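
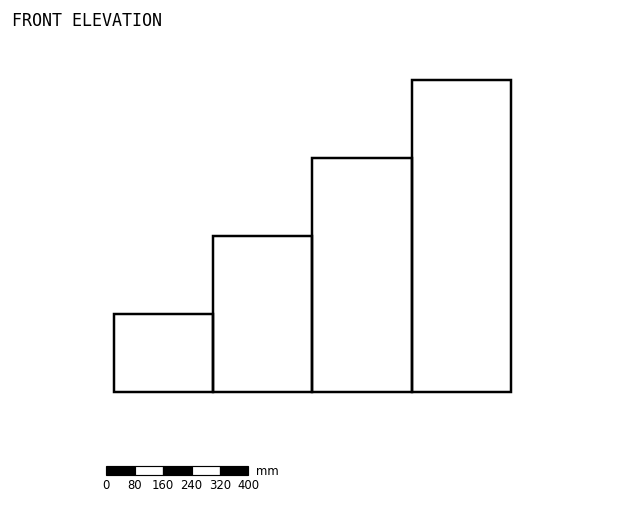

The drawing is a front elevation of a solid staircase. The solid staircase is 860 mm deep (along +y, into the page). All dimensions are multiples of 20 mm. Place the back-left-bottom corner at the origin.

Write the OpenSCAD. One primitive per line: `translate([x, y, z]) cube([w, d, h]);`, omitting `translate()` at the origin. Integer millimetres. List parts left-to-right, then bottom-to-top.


cube([280, 860, 220]);
translate([280, 0, 0]) cube([280, 860, 440]);
translate([560, 0, 0]) cube([280, 860, 660]);
translate([840, 0, 0]) cube([280, 860, 880]);


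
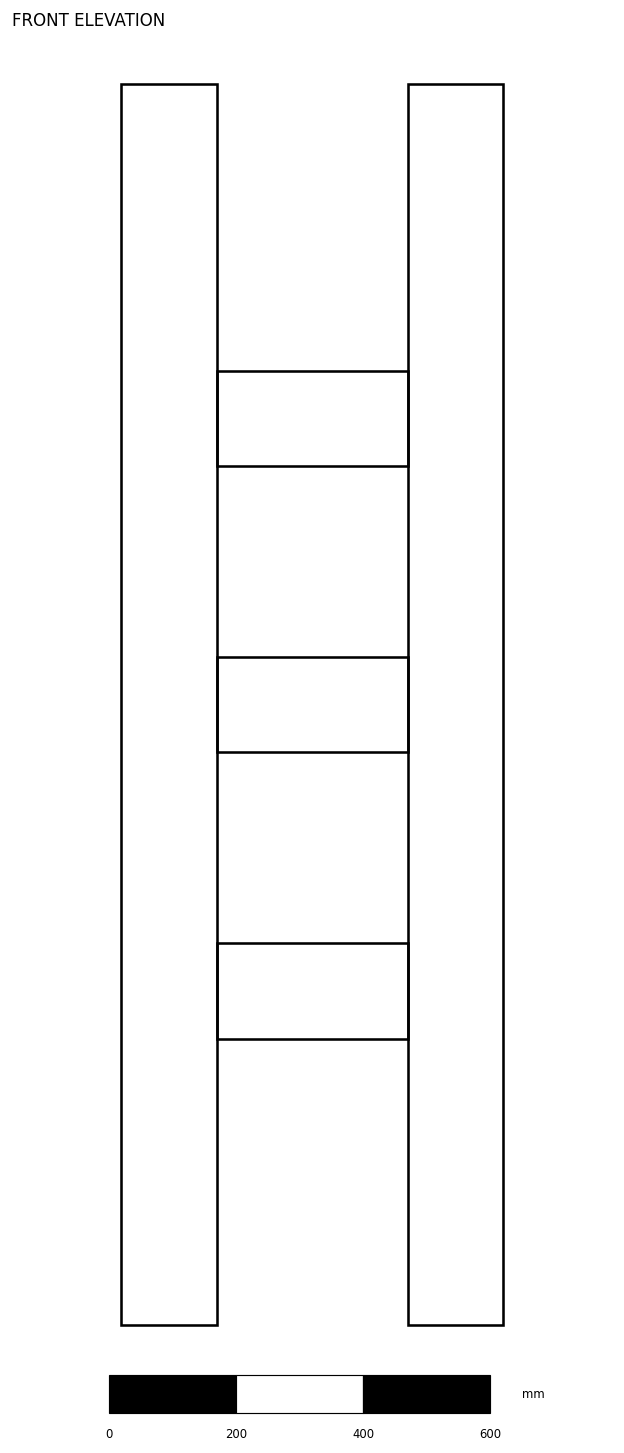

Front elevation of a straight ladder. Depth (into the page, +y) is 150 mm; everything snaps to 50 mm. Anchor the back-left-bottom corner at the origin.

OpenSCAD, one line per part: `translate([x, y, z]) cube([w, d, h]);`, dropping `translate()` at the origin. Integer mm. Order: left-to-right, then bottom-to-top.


cube([150, 150, 1950]);
translate([150, 0, 450]) cube([300, 150, 150]);
translate([150, 0, 900]) cube([300, 150, 150]);
translate([150, 0, 1350]) cube([300, 150, 150]);
translate([450, 0, 0]) cube([150, 150, 1950]);


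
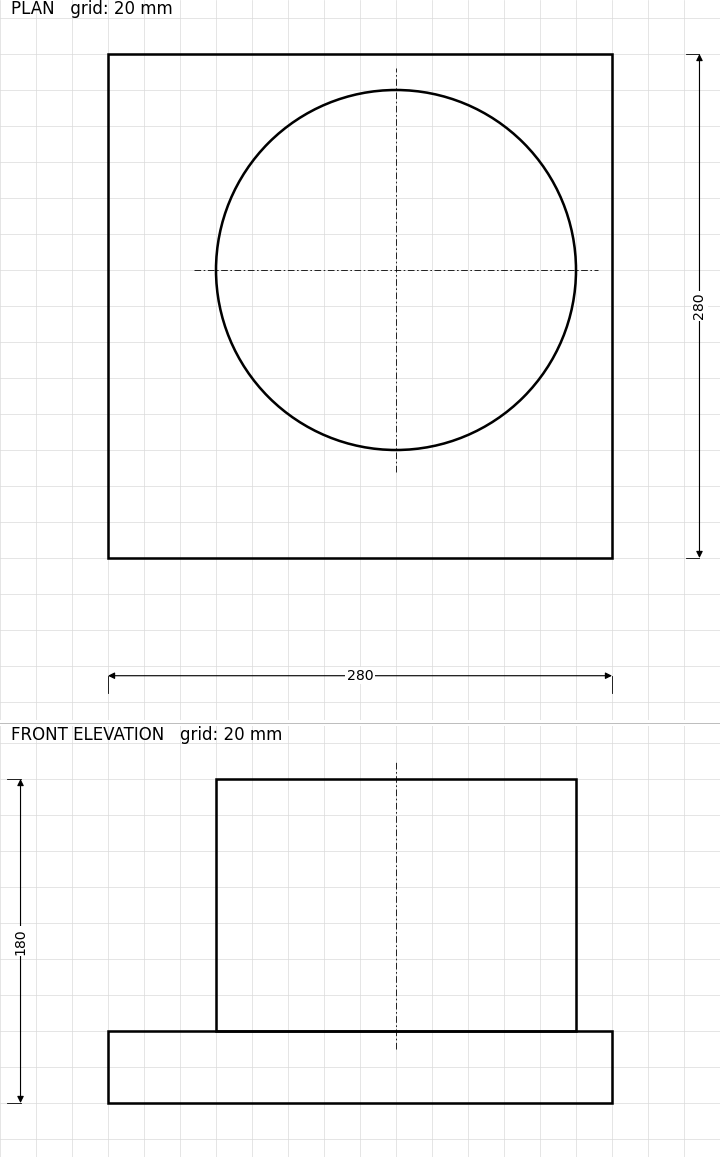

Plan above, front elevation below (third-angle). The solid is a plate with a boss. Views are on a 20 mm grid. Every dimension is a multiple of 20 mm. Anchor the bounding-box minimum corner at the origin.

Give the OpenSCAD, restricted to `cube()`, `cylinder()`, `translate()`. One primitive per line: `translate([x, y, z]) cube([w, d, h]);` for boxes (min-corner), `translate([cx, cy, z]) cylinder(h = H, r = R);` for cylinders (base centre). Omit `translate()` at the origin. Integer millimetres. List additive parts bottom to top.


cube([280, 280, 40]);
translate([160, 160, 40]) cylinder(h = 140, r = 100);


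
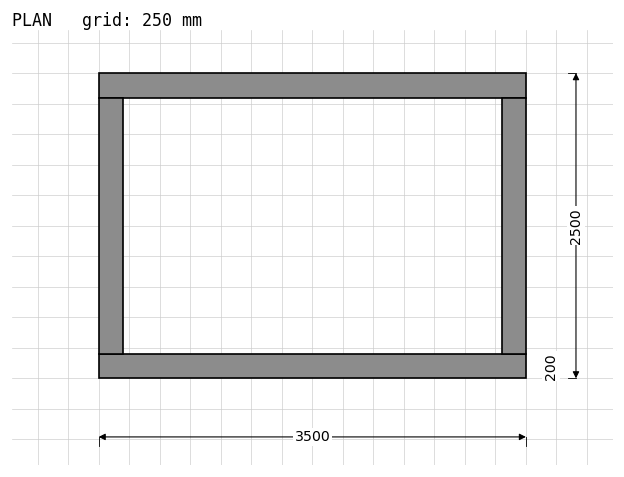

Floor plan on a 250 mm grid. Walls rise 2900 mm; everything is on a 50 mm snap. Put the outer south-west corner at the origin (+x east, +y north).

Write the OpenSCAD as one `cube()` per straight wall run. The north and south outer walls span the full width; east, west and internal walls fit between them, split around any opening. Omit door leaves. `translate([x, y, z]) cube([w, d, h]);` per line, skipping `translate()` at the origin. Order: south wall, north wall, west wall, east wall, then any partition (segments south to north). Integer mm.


cube([3500, 200, 2900]);
translate([0, 2300, 0]) cube([3500, 200, 2900]);
translate([0, 200, 0]) cube([200, 2100, 2900]);
translate([3300, 200, 0]) cube([200, 2100, 2900]);


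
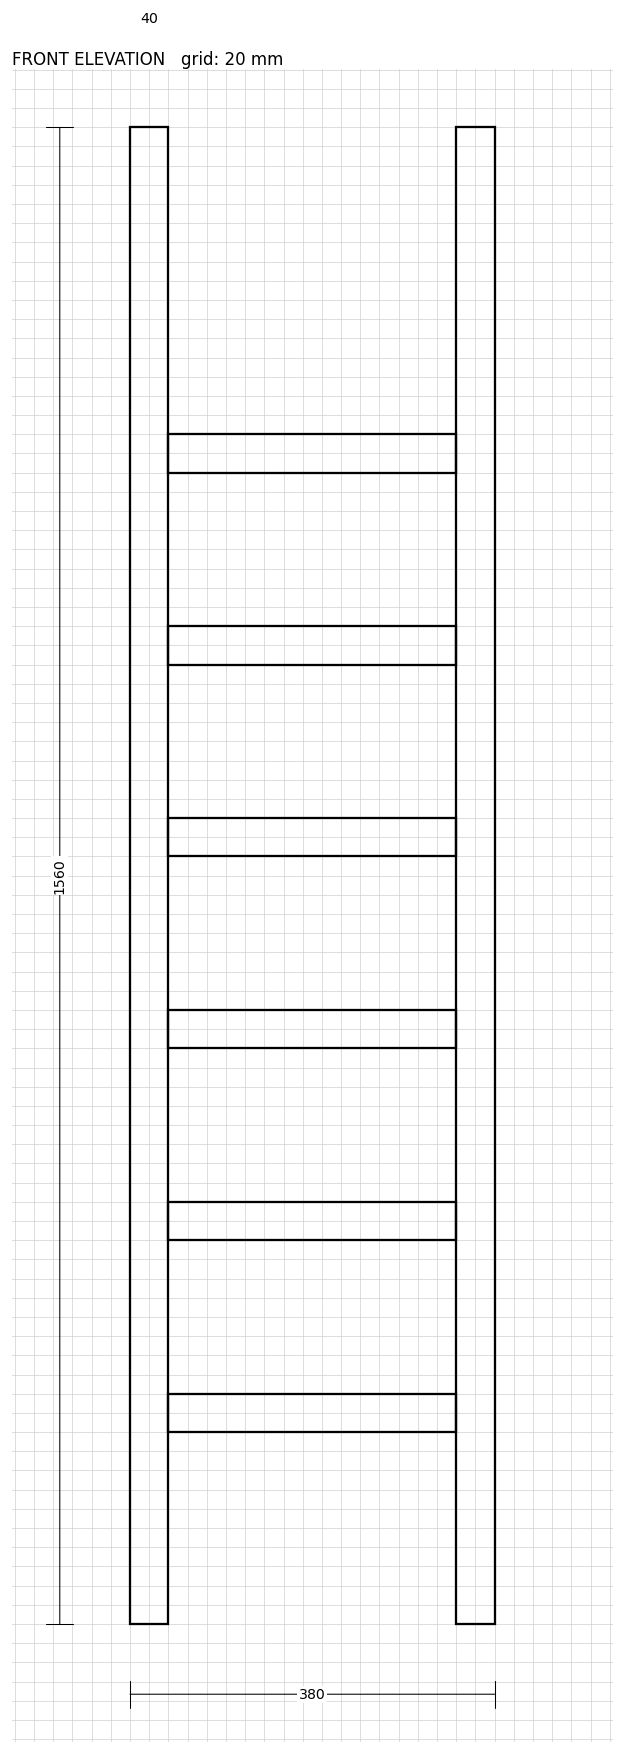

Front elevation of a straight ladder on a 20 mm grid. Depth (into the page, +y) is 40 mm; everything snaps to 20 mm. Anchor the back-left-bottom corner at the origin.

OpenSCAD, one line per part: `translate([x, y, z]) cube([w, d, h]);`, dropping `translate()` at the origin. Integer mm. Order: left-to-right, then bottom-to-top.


cube([40, 40, 1560]);
translate([40, 0, 200]) cube([300, 40, 40]);
translate([40, 0, 400]) cube([300, 40, 40]);
translate([40, 0, 600]) cube([300, 40, 40]);
translate([40, 0, 800]) cube([300, 40, 40]);
translate([40, 0, 1000]) cube([300, 40, 40]);
translate([40, 0, 1200]) cube([300, 40, 40]);
translate([340, 0, 0]) cube([40, 40, 1560]);


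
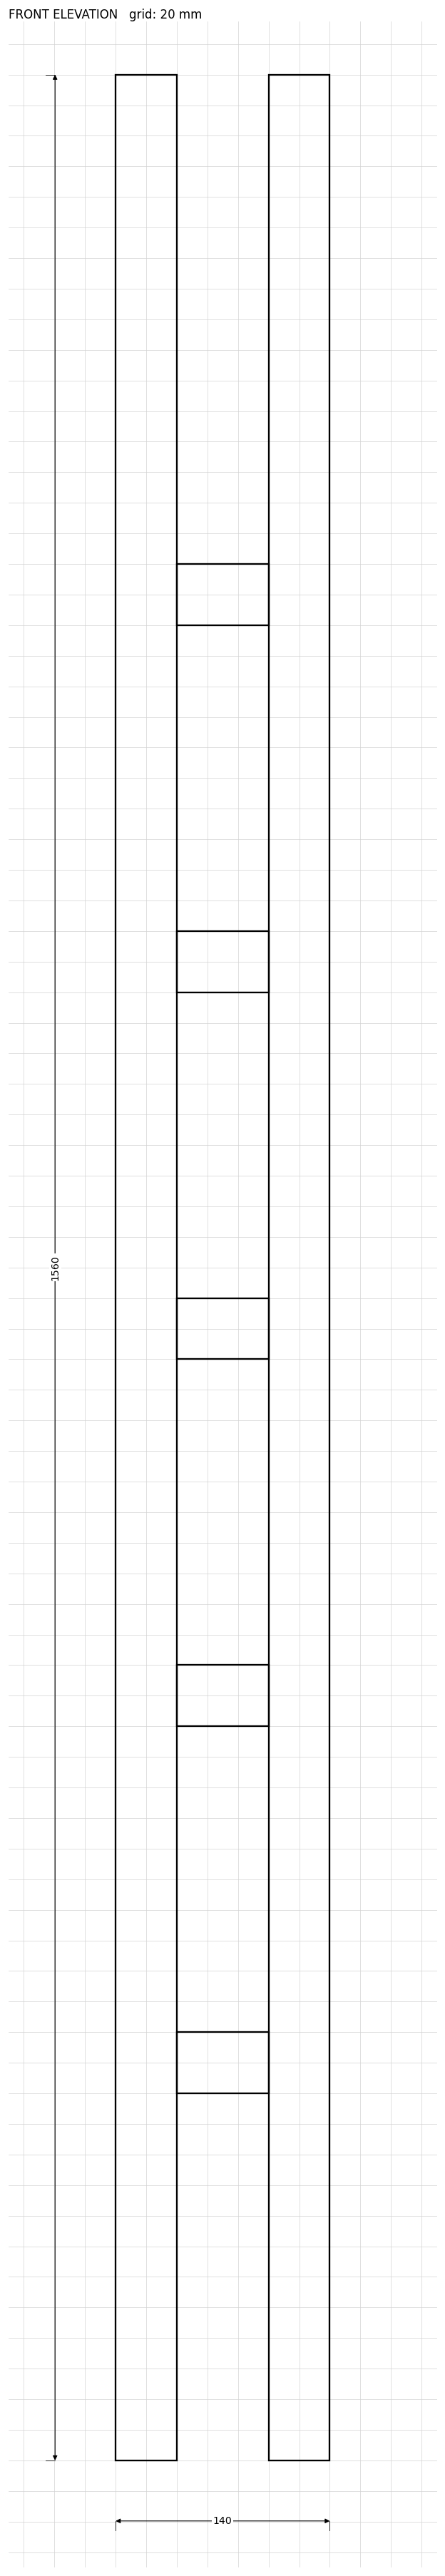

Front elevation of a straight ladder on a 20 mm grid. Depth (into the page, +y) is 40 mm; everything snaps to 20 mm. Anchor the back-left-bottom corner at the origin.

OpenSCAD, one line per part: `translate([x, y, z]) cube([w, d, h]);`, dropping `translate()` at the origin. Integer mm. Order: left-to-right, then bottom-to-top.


cube([40, 40, 1560]);
translate([40, 0, 240]) cube([60, 40, 40]);
translate([40, 0, 480]) cube([60, 40, 40]);
translate([40, 0, 720]) cube([60, 40, 40]);
translate([40, 0, 960]) cube([60, 40, 40]);
translate([40, 0, 1200]) cube([60, 40, 40]);
translate([100, 0, 0]) cube([40, 40, 1560]);


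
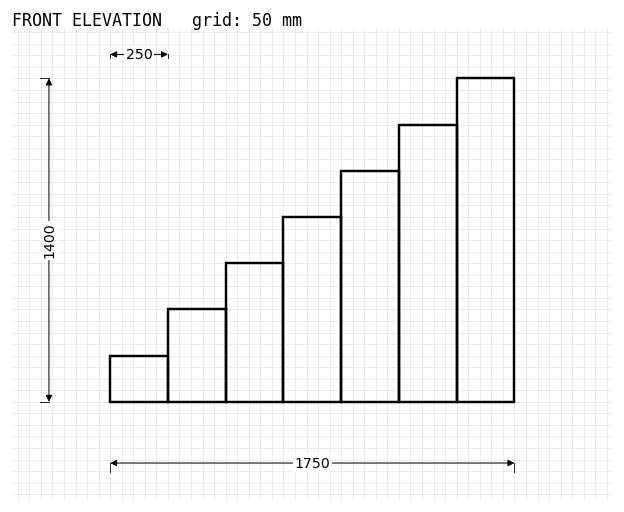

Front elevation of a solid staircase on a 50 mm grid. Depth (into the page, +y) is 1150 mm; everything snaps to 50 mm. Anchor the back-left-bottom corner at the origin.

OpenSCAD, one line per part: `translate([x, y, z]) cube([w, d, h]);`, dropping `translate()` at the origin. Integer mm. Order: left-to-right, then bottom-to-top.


cube([250, 1150, 200]);
translate([250, 0, 0]) cube([250, 1150, 400]);
translate([500, 0, 0]) cube([250, 1150, 600]);
translate([750, 0, 0]) cube([250, 1150, 800]);
translate([1000, 0, 0]) cube([250, 1150, 1000]);
translate([1250, 0, 0]) cube([250, 1150, 1200]);
translate([1500, 0, 0]) cube([250, 1150, 1400]);


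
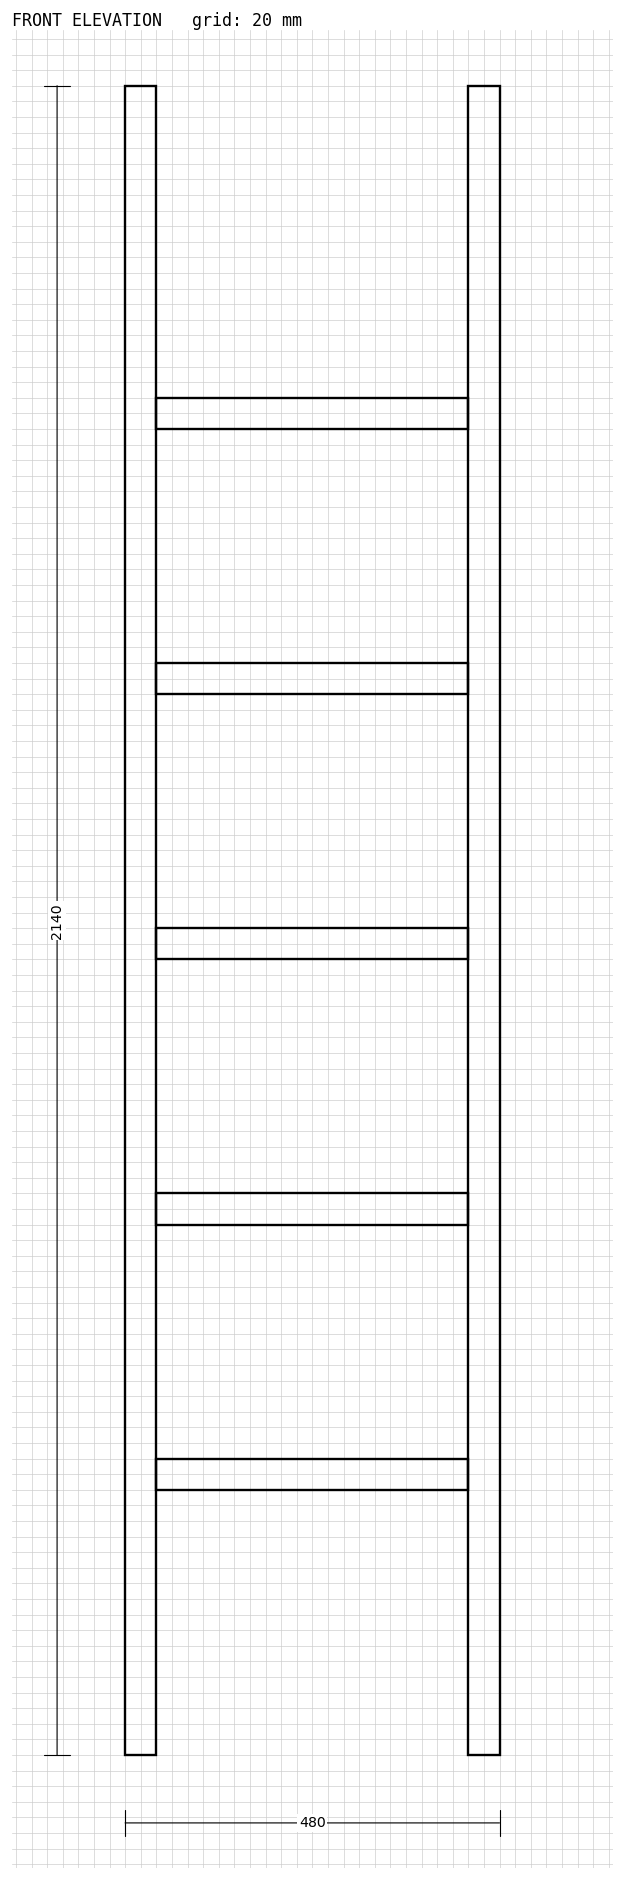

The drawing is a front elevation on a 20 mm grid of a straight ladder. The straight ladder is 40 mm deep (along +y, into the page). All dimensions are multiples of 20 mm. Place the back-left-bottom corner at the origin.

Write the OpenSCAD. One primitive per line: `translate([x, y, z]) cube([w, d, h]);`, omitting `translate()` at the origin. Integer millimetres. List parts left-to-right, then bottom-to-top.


cube([40, 40, 2140]);
translate([40, 0, 340]) cube([400, 40, 40]);
translate([40, 0, 680]) cube([400, 40, 40]);
translate([40, 0, 1020]) cube([400, 40, 40]);
translate([40, 0, 1360]) cube([400, 40, 40]);
translate([40, 0, 1700]) cube([400, 40, 40]);
translate([440, 0, 0]) cube([40, 40, 2140]);


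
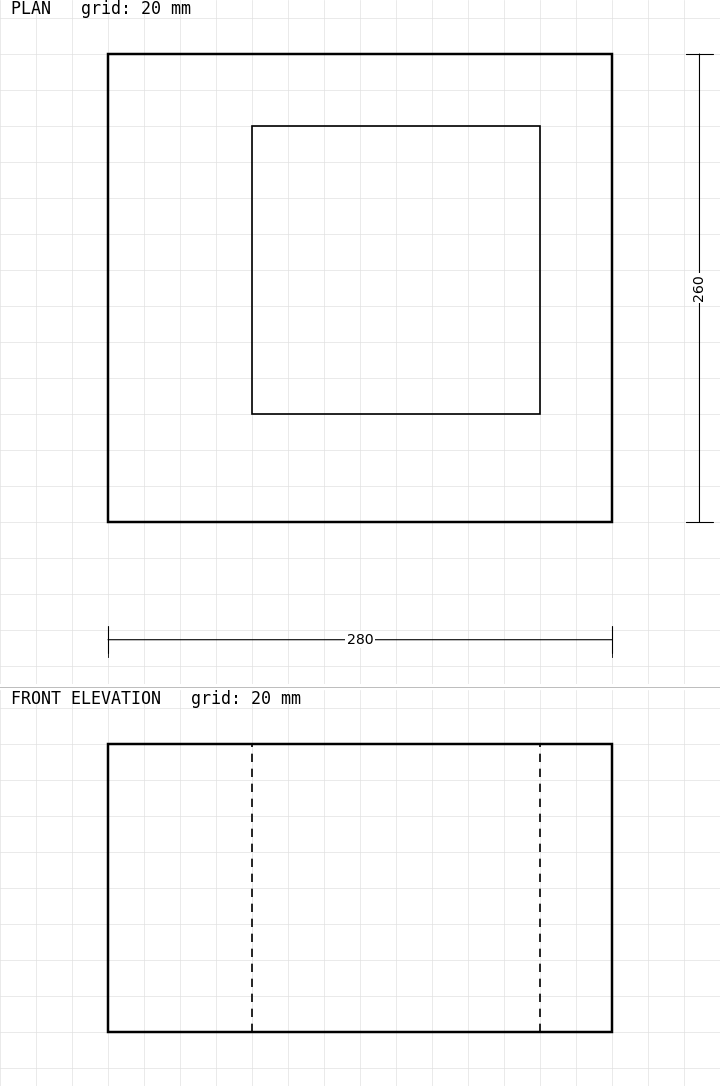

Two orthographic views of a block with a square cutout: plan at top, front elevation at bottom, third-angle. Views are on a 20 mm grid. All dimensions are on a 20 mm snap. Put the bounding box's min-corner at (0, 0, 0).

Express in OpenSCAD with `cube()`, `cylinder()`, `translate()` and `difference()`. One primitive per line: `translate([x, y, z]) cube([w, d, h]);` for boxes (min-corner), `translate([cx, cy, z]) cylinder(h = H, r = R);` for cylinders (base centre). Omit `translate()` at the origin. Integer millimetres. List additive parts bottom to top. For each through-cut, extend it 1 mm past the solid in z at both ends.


difference() {
  cube([280, 260, 160]);
  translate([80, 60, -1]) cube([160, 160, 162]);
}


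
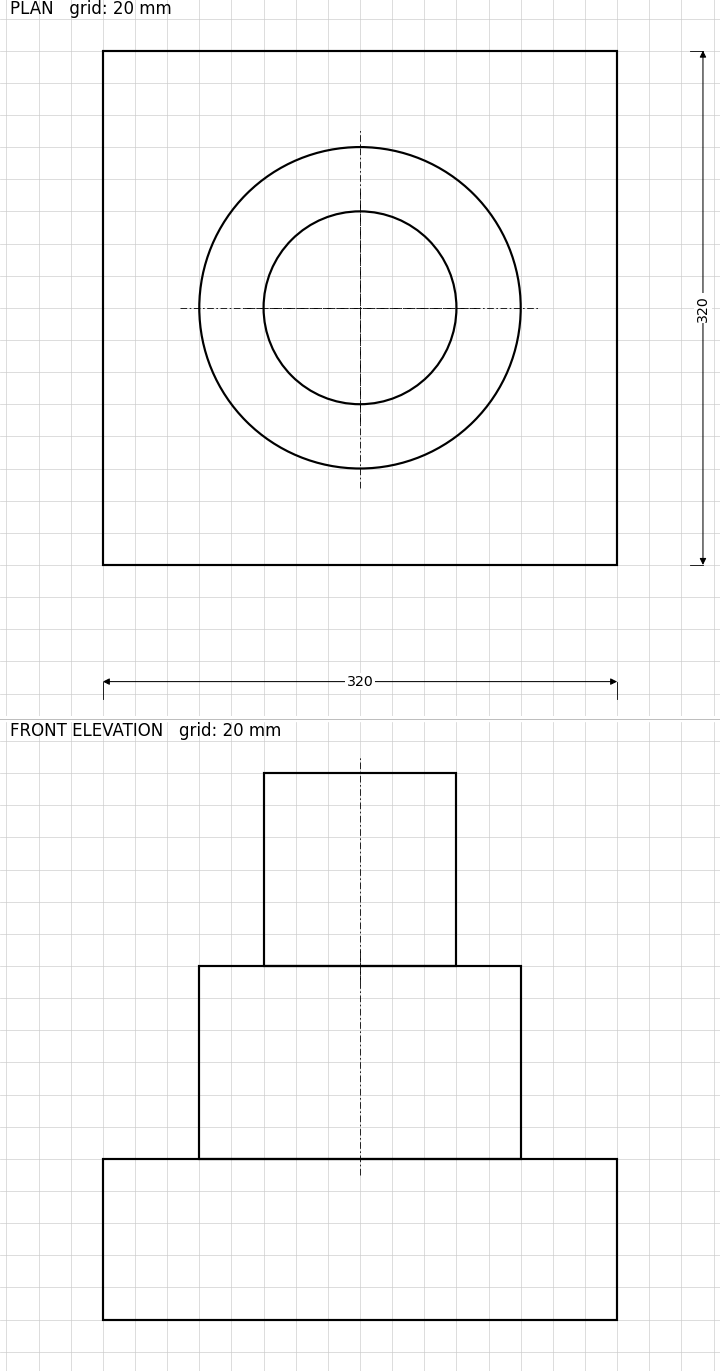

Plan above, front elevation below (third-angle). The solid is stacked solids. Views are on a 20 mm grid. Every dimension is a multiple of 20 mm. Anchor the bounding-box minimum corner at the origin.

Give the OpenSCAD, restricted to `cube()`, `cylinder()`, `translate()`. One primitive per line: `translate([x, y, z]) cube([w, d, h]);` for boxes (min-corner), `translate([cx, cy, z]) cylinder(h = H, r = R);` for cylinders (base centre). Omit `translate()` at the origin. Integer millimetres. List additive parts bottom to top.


cube([320, 320, 100]);
translate([160, 160, 100]) cylinder(h = 120, r = 100);
translate([160, 160, 220]) cylinder(h = 120, r = 60);


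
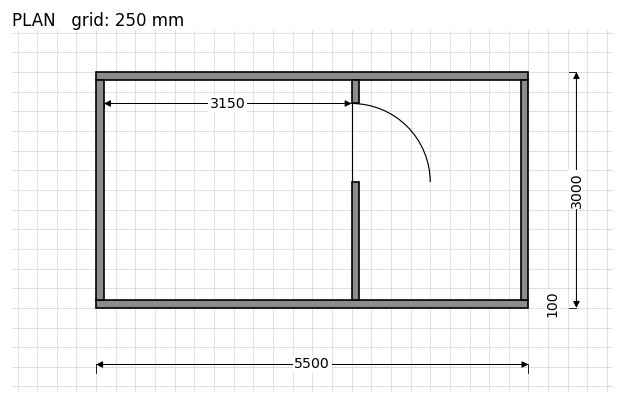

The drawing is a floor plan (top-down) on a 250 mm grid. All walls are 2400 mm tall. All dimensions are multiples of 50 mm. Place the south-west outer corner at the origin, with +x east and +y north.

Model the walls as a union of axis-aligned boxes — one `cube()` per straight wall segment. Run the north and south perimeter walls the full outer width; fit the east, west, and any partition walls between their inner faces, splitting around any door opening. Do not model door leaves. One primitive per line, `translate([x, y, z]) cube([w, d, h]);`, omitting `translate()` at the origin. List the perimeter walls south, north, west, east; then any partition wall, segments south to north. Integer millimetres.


cube([5500, 100, 2400]);
translate([0, 2900, 0]) cube([5500, 100, 2400]);
translate([0, 100, 0]) cube([100, 2800, 2400]);
translate([5400, 100, 0]) cube([100, 2800, 2400]);
translate([3250, 100, 0]) cube([100, 1500, 2400]);
translate([3250, 2600, 0]) cube([100, 300, 2400]);


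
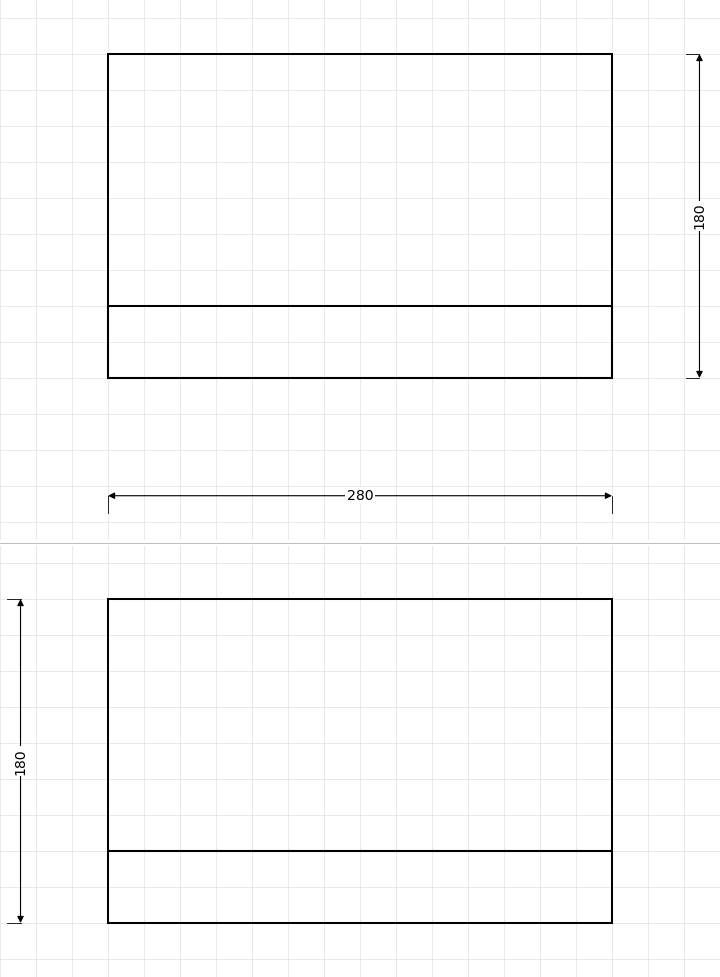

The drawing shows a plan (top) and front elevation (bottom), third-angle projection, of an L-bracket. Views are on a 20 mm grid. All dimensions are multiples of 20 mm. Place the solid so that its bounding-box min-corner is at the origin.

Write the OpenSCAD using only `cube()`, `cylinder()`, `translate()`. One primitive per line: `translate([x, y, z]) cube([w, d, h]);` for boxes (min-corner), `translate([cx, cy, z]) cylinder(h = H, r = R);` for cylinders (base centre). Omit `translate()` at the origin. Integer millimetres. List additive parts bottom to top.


cube([280, 180, 40]);
translate([0, 0, 40]) cube([280, 40, 140]);


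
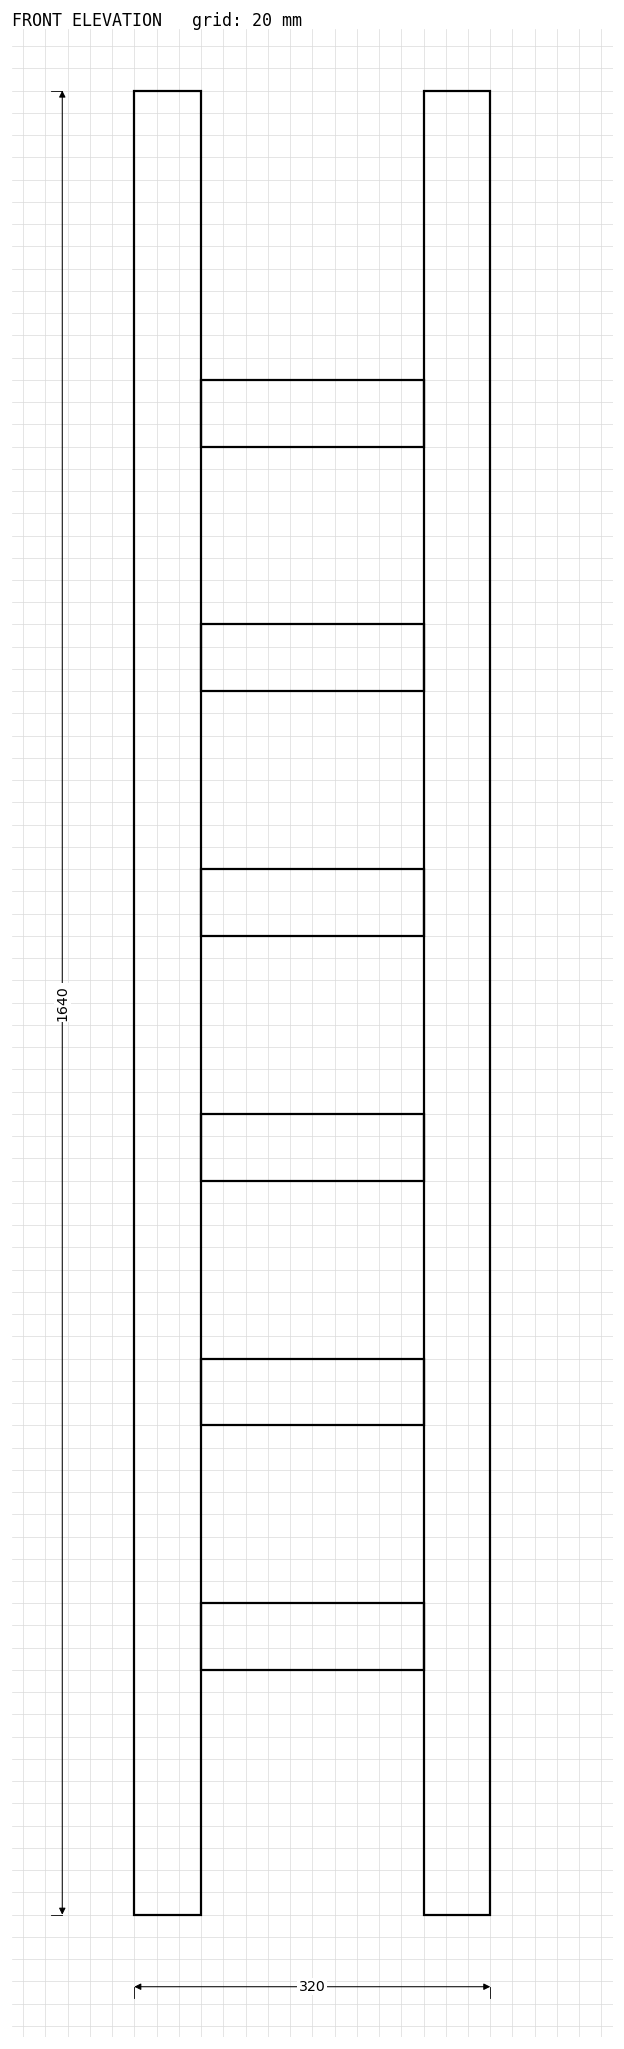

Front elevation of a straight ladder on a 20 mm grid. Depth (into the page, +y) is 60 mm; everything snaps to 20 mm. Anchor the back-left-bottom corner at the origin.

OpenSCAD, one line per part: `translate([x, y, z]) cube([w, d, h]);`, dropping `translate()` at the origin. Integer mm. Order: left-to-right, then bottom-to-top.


cube([60, 60, 1640]);
translate([60, 0, 220]) cube([200, 60, 60]);
translate([60, 0, 440]) cube([200, 60, 60]);
translate([60, 0, 660]) cube([200, 60, 60]);
translate([60, 0, 880]) cube([200, 60, 60]);
translate([60, 0, 1100]) cube([200, 60, 60]);
translate([60, 0, 1320]) cube([200, 60, 60]);
translate([260, 0, 0]) cube([60, 60, 1640]);


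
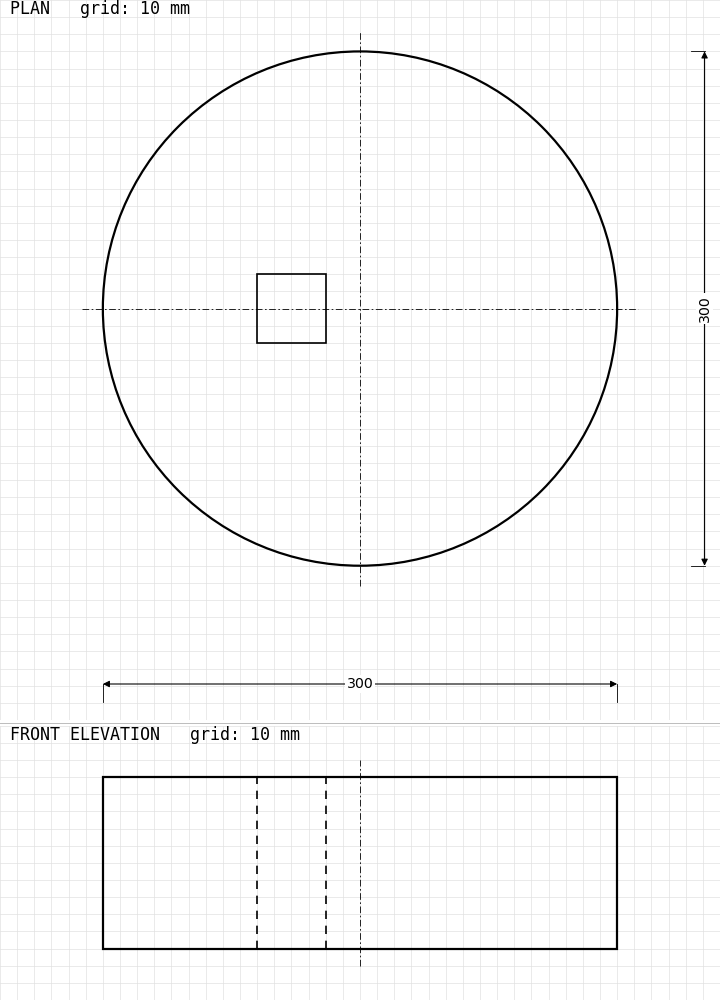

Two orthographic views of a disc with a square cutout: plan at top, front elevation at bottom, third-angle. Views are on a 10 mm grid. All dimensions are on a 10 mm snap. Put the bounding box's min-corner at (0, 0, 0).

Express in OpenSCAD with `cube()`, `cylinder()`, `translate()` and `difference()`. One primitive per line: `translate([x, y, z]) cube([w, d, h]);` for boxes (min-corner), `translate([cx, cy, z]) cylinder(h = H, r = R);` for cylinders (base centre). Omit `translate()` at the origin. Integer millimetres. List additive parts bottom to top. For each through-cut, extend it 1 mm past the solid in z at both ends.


difference() {
  translate([150, 150, 0]) cylinder(h = 100, r = 150);
  translate([90, 130, -1]) cube([40, 40, 102]);
}


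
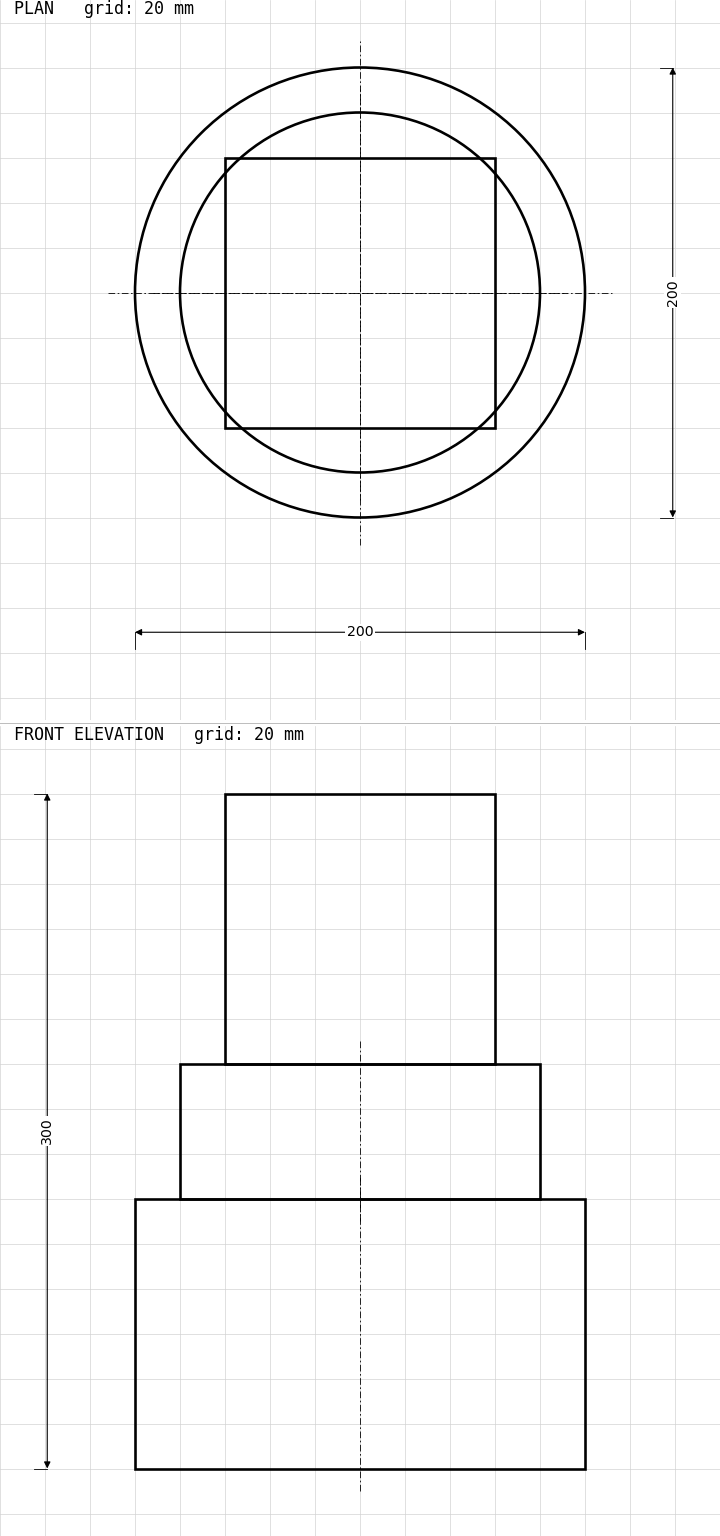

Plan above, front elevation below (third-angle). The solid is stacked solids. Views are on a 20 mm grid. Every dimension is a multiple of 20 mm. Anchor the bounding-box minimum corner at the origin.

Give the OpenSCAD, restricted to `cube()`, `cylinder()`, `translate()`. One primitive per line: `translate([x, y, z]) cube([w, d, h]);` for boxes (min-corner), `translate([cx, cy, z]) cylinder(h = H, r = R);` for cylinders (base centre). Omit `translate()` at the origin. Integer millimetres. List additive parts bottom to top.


translate([100, 100, 0]) cylinder(h = 120, r = 100);
translate([100, 100, 120]) cylinder(h = 60, r = 80);
translate([40, 40, 180]) cube([120, 120, 120]);


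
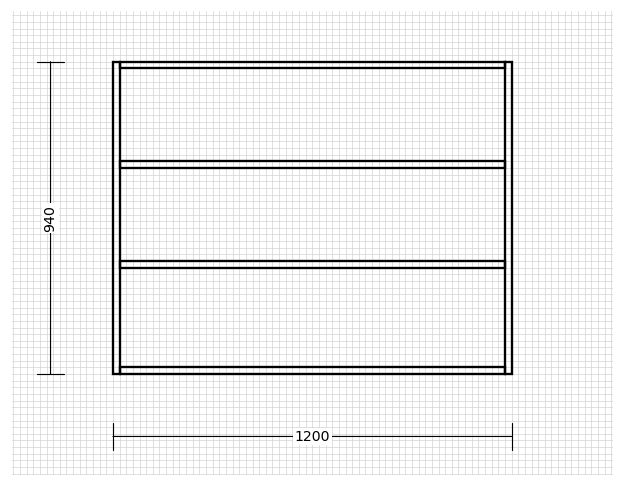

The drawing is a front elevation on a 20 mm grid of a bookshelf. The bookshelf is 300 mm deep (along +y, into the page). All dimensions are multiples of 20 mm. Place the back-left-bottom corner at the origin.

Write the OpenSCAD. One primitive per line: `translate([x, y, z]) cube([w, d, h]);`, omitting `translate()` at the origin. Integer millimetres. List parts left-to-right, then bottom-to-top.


cube([20, 300, 940]);
translate([20, 0, 0]) cube([1160, 300, 20]);
translate([20, 0, 320]) cube([1160, 300, 20]);
translate([20, 0, 620]) cube([1160, 300, 20]);
translate([20, 0, 920]) cube([1160, 300, 20]);
translate([1180, 0, 0]) cube([20, 300, 940]);


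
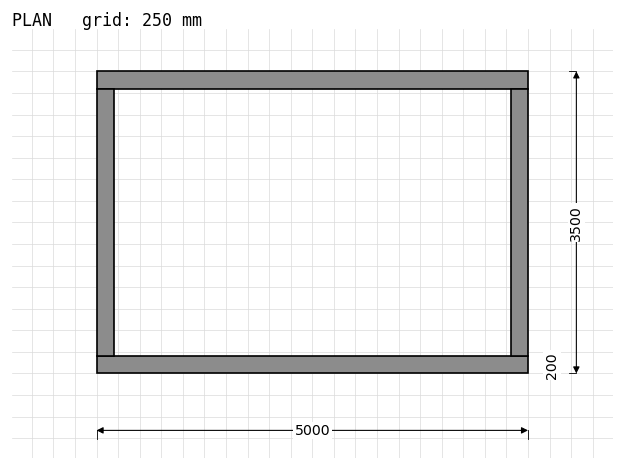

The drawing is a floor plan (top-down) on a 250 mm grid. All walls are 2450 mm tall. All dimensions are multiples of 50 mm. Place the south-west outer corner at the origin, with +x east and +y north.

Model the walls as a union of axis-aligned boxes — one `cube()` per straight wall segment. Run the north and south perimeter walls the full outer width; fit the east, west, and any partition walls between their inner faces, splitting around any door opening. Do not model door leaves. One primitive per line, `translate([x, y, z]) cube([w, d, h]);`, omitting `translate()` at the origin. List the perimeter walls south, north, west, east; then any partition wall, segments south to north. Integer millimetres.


cube([5000, 200, 2450]);
translate([0, 3300, 0]) cube([5000, 200, 2450]);
translate([0, 200, 0]) cube([200, 3100, 2450]);
translate([4800, 200, 0]) cube([200, 3100, 2450]);


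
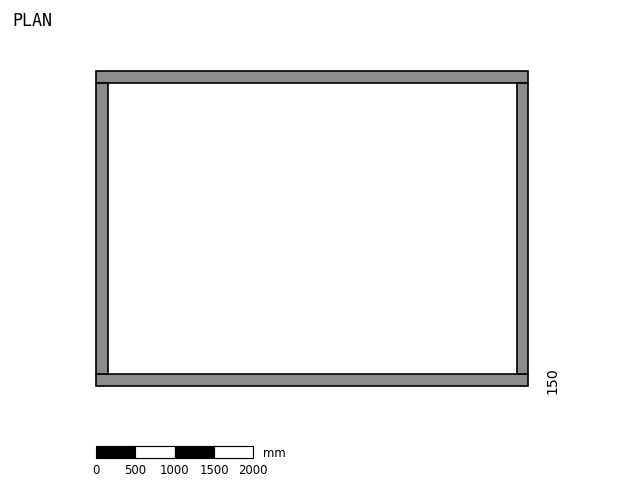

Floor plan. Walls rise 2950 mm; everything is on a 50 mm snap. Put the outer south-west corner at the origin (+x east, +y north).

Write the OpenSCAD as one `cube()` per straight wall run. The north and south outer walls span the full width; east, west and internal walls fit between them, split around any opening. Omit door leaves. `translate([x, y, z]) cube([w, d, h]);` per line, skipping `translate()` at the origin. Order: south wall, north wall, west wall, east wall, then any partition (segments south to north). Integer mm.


cube([5500, 150, 2950]);
translate([0, 3850, 0]) cube([5500, 150, 2950]);
translate([0, 150, 0]) cube([150, 3700, 2950]);
translate([5350, 150, 0]) cube([150, 3700, 2950]);


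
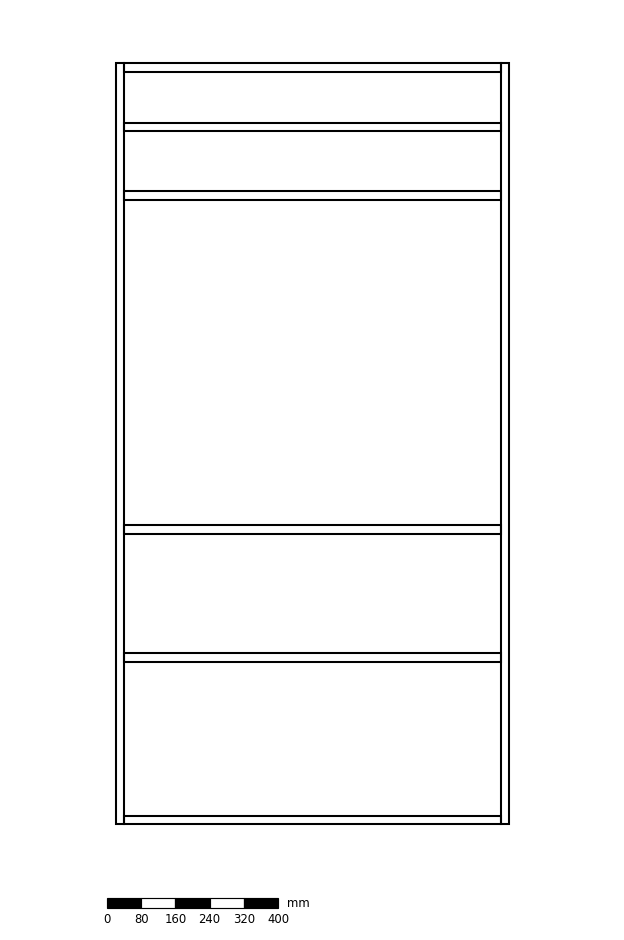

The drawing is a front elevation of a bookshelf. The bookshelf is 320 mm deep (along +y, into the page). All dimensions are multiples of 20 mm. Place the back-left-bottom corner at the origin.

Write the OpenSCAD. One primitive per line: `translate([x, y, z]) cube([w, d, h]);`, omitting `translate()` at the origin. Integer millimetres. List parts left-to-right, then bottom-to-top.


cube([20, 320, 1780]);
translate([20, 0, 0]) cube([880, 320, 20]);
translate([20, 0, 380]) cube([880, 320, 20]);
translate([20, 0, 680]) cube([880, 320, 20]);
translate([20, 0, 1460]) cube([880, 320, 20]);
translate([20, 0, 1620]) cube([880, 320, 20]);
translate([20, 0, 1760]) cube([880, 320, 20]);
translate([900, 0, 0]) cube([20, 320, 1780]);


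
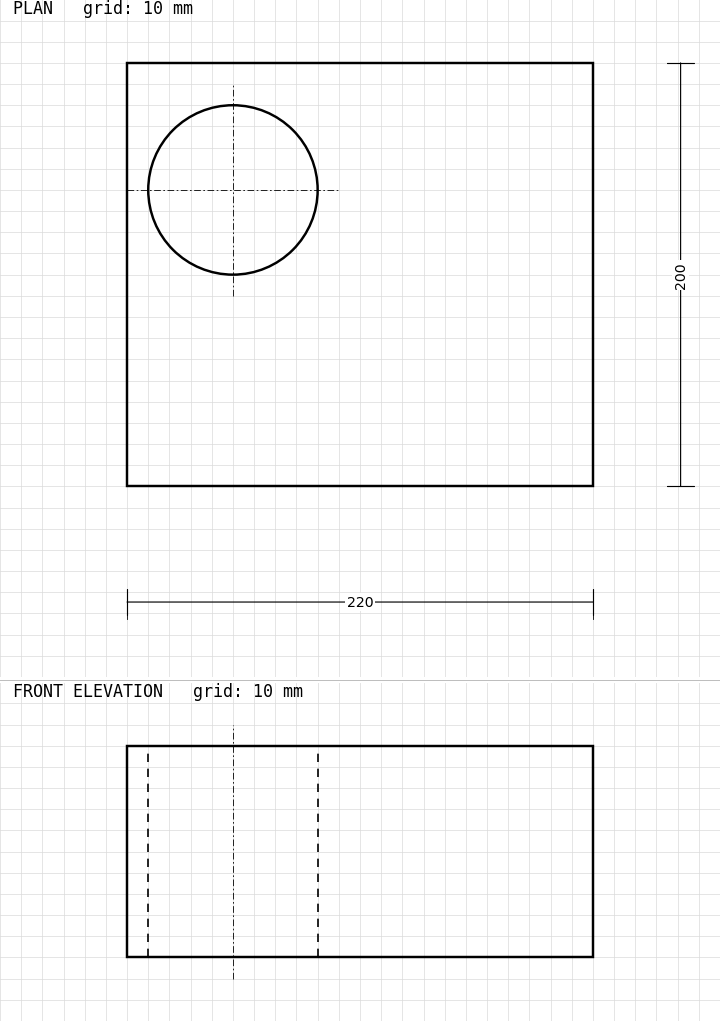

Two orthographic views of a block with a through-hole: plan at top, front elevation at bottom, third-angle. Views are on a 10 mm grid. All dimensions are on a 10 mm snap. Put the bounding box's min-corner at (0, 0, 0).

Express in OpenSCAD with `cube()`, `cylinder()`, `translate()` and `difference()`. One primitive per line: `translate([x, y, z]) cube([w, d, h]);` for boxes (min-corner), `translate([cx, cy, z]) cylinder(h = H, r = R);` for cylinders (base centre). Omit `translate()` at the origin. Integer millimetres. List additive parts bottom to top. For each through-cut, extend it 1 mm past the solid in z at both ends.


difference() {
  cube([220, 200, 100]);
  translate([50, 140, -1]) cylinder(h = 102, r = 40);
}


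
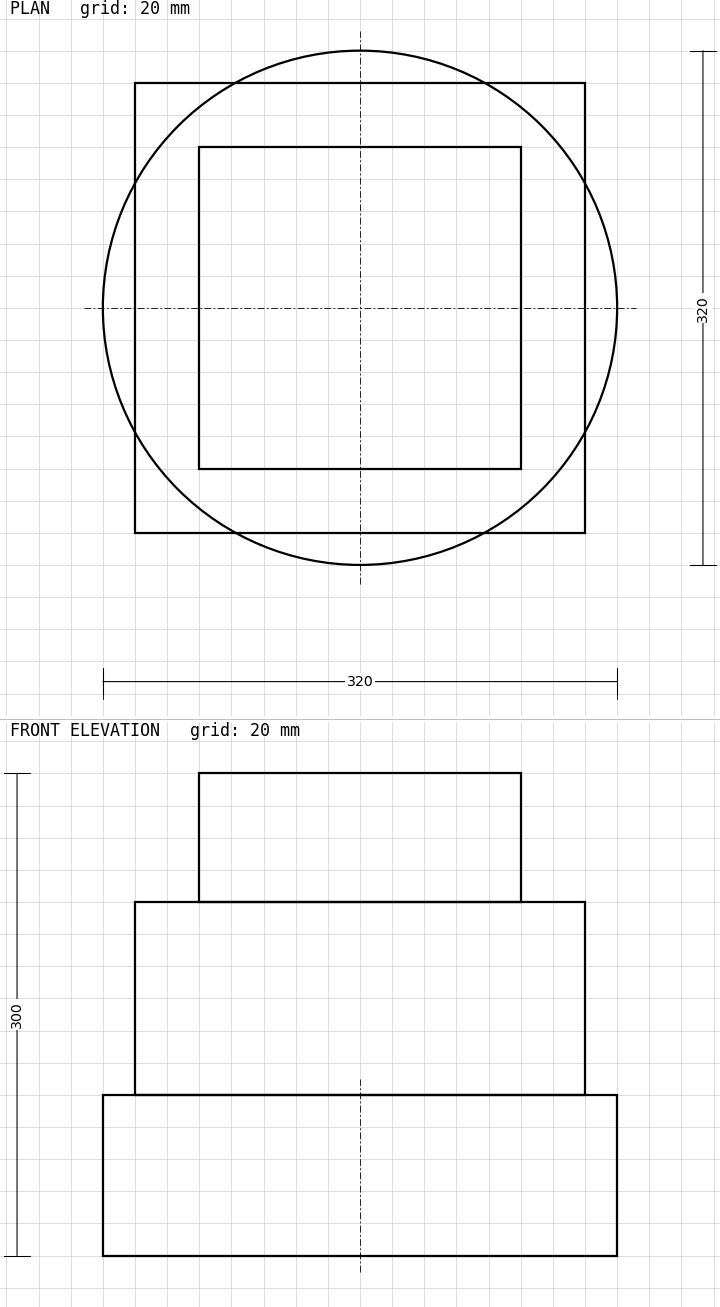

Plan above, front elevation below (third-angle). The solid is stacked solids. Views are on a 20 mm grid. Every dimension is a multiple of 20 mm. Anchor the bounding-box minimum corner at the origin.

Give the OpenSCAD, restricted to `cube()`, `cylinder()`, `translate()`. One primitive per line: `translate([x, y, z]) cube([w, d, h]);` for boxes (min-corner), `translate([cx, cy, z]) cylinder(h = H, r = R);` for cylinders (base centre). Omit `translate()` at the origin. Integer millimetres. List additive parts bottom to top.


translate([160, 160, 0]) cylinder(h = 100, r = 160);
translate([20, 20, 100]) cube([280, 280, 120]);
translate([60, 60, 220]) cube([200, 200, 80]);


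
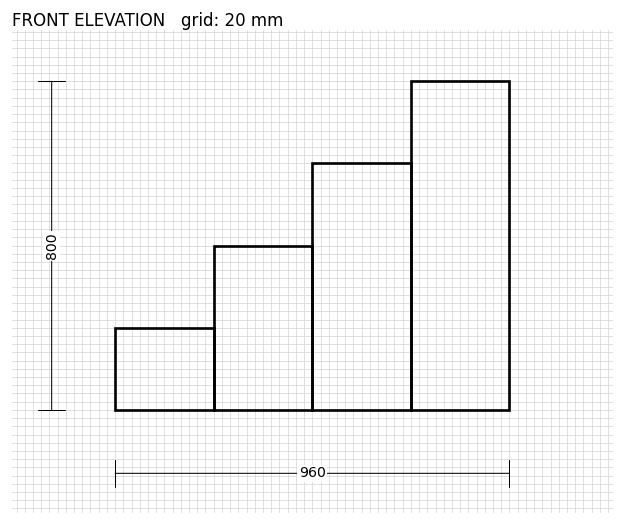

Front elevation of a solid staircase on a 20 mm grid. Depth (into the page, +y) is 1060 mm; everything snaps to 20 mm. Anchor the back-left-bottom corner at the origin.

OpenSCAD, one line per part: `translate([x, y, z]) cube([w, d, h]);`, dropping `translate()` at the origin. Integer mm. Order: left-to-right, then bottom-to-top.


cube([240, 1060, 200]);
translate([240, 0, 0]) cube([240, 1060, 400]);
translate([480, 0, 0]) cube([240, 1060, 600]);
translate([720, 0, 0]) cube([240, 1060, 800]);


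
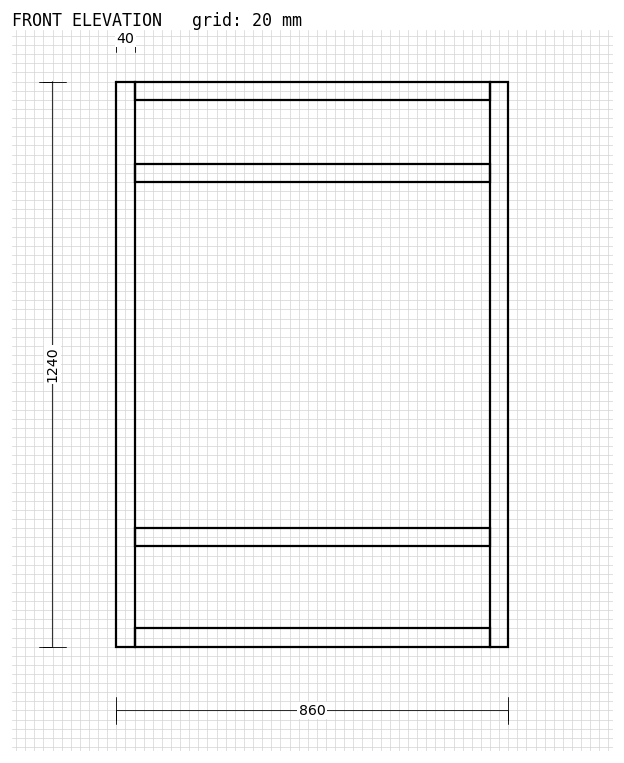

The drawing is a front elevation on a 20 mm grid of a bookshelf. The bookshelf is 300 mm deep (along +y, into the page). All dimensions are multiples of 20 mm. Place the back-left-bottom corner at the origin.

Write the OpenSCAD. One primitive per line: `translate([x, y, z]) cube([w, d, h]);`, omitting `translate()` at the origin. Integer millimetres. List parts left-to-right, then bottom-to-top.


cube([40, 300, 1240]);
translate([40, 0, 0]) cube([780, 300, 40]);
translate([40, 0, 220]) cube([780, 300, 40]);
translate([40, 0, 1020]) cube([780, 300, 40]);
translate([40, 0, 1200]) cube([780, 300, 40]);
translate([820, 0, 0]) cube([40, 300, 1240]);


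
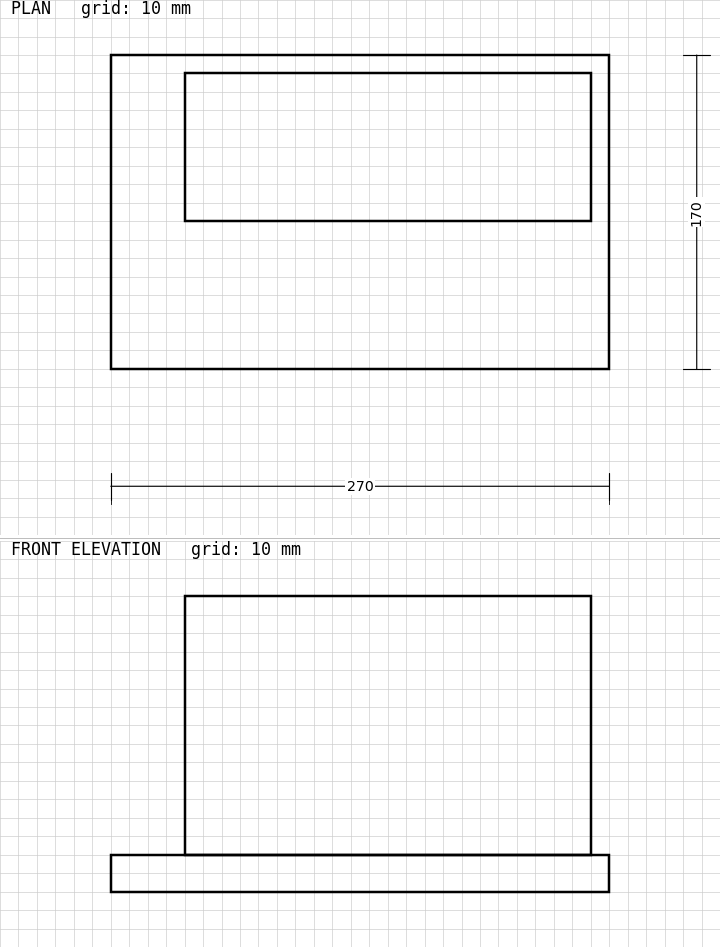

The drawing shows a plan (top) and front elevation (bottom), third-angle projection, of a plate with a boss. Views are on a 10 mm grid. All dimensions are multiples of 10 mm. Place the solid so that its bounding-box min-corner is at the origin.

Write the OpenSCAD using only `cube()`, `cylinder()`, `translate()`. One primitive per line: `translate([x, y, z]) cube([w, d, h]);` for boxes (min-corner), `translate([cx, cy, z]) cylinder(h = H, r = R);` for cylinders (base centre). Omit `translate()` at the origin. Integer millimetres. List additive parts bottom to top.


cube([270, 170, 20]);
translate([40, 80, 20]) cube([220, 80, 140]);


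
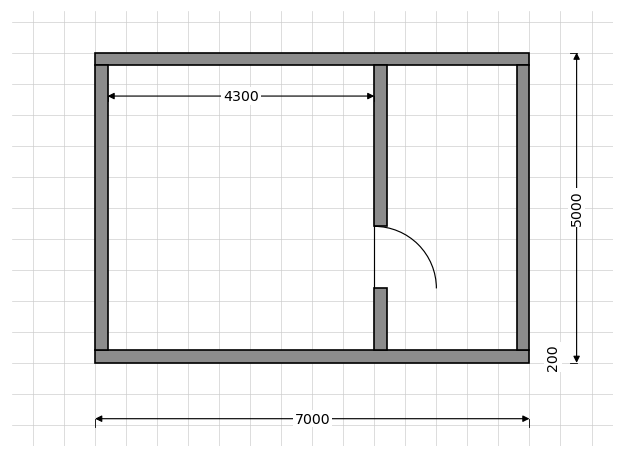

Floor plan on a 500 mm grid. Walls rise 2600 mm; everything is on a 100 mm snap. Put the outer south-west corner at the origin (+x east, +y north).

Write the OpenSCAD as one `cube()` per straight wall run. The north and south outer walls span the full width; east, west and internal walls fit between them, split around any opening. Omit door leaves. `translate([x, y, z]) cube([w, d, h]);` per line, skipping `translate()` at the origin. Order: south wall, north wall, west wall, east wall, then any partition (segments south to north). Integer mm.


cube([7000, 200, 2600]);
translate([0, 4800, 0]) cube([7000, 200, 2600]);
translate([0, 200, 0]) cube([200, 4600, 2600]);
translate([6800, 200, 0]) cube([200, 4600, 2600]);
translate([4500, 200, 0]) cube([200, 1000, 2600]);
translate([4500, 2200, 0]) cube([200, 2600, 2600]);


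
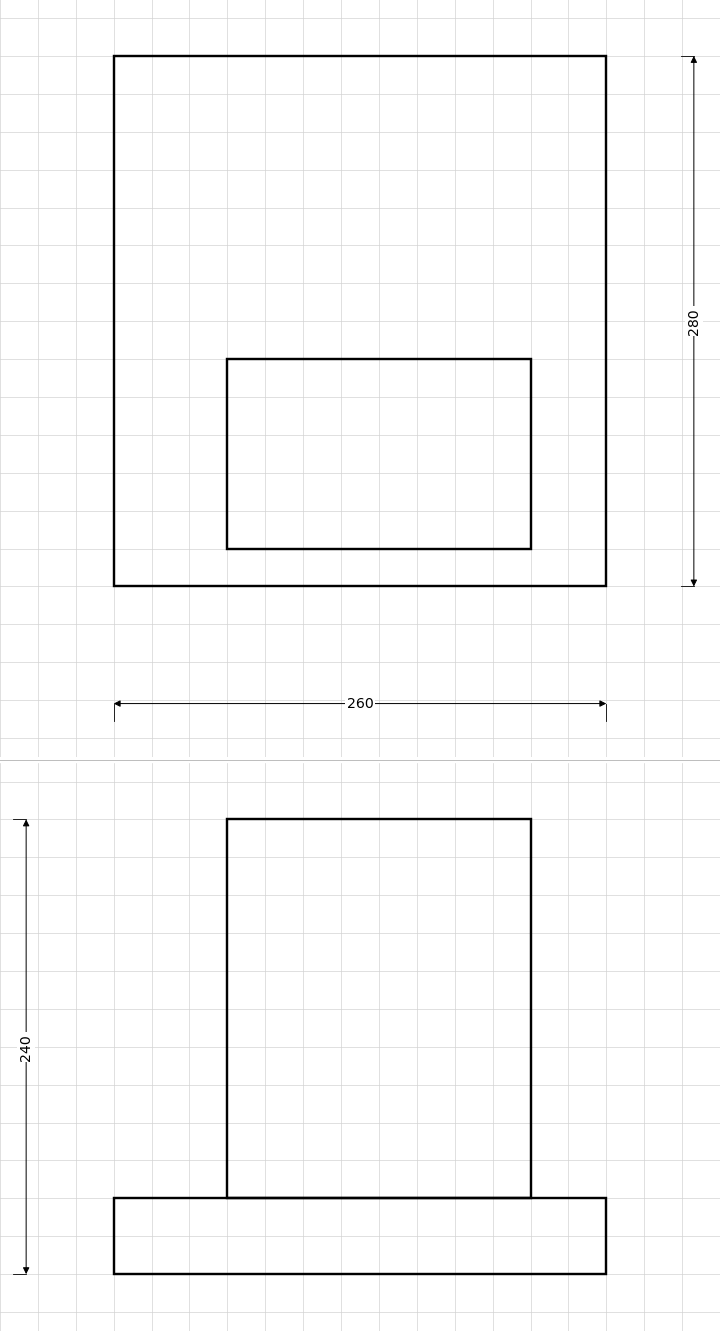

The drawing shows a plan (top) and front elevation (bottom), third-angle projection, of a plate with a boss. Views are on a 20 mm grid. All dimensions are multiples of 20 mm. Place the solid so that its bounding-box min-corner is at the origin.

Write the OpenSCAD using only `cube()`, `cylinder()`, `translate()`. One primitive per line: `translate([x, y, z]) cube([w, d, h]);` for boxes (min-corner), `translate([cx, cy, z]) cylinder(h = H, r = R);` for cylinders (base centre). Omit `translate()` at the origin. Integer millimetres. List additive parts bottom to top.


cube([260, 280, 40]);
translate([60, 20, 40]) cube([160, 100, 200]);


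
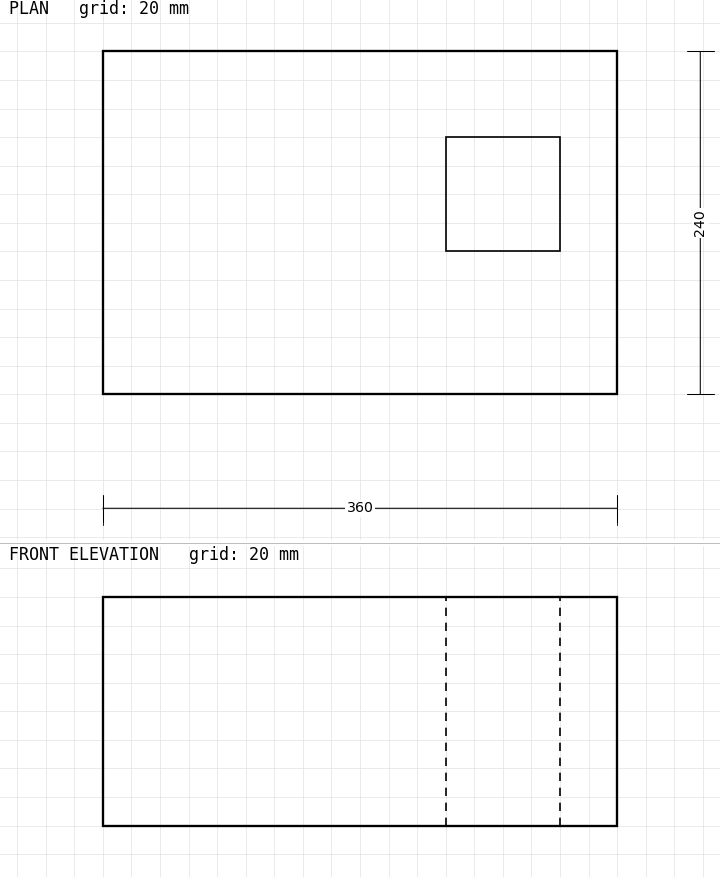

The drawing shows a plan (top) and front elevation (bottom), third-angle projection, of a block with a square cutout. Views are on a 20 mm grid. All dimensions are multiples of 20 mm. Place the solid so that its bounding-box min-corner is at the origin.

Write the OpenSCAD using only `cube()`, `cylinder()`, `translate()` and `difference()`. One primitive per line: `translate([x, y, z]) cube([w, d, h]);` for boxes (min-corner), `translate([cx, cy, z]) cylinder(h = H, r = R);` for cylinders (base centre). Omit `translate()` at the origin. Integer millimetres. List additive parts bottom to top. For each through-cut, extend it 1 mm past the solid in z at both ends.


difference() {
  cube([360, 240, 160]);
  translate([240, 100, -1]) cube([80, 80, 162]);
}


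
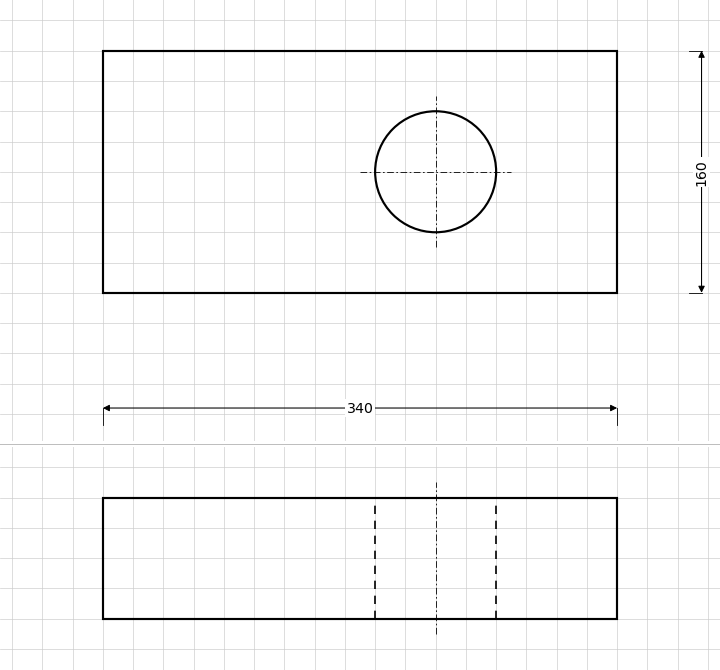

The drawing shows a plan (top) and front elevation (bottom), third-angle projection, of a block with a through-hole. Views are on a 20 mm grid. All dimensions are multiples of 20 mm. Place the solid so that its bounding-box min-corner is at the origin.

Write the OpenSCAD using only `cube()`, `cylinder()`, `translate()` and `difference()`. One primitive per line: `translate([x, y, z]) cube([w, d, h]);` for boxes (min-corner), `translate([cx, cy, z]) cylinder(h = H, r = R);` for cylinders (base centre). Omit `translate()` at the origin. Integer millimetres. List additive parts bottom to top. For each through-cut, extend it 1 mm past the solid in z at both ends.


difference() {
  cube([340, 160, 80]);
  translate([220, 80, -1]) cylinder(h = 82, r = 40);
}


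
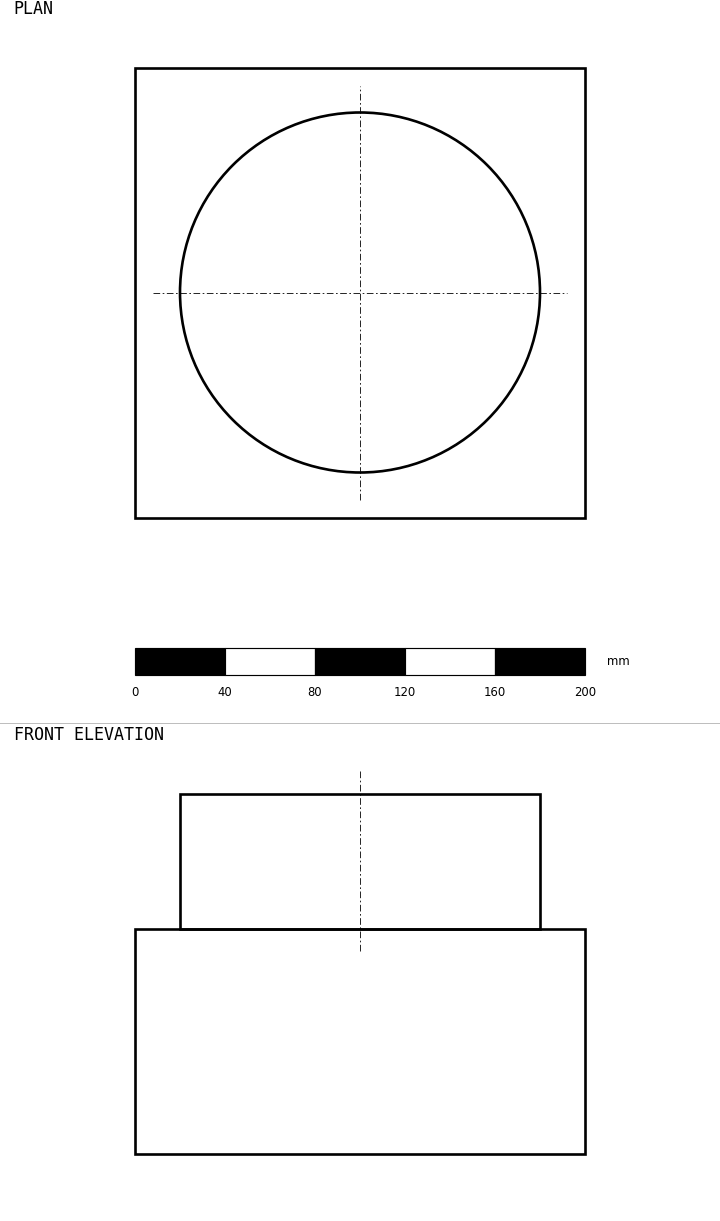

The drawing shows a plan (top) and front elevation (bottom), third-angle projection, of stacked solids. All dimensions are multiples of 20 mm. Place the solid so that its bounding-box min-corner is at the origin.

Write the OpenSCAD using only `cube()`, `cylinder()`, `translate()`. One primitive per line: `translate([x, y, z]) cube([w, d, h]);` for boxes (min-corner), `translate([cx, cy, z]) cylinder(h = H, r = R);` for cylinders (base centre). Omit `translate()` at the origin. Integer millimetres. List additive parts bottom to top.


cube([200, 200, 100]);
translate([100, 100, 100]) cylinder(h = 60, r = 80);


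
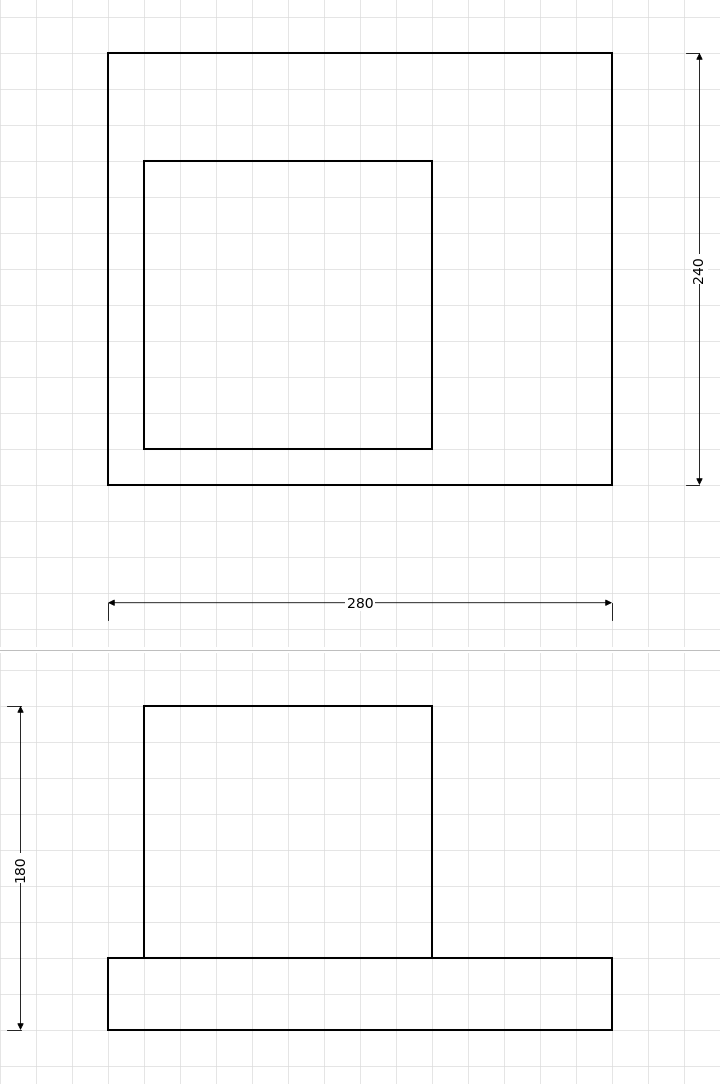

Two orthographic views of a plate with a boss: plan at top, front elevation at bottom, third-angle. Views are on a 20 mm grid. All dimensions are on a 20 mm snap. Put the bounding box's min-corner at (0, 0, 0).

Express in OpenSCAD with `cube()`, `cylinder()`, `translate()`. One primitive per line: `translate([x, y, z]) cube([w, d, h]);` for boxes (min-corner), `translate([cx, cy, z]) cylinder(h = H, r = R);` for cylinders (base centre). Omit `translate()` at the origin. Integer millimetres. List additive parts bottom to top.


cube([280, 240, 40]);
translate([20, 20, 40]) cube([160, 160, 140]);


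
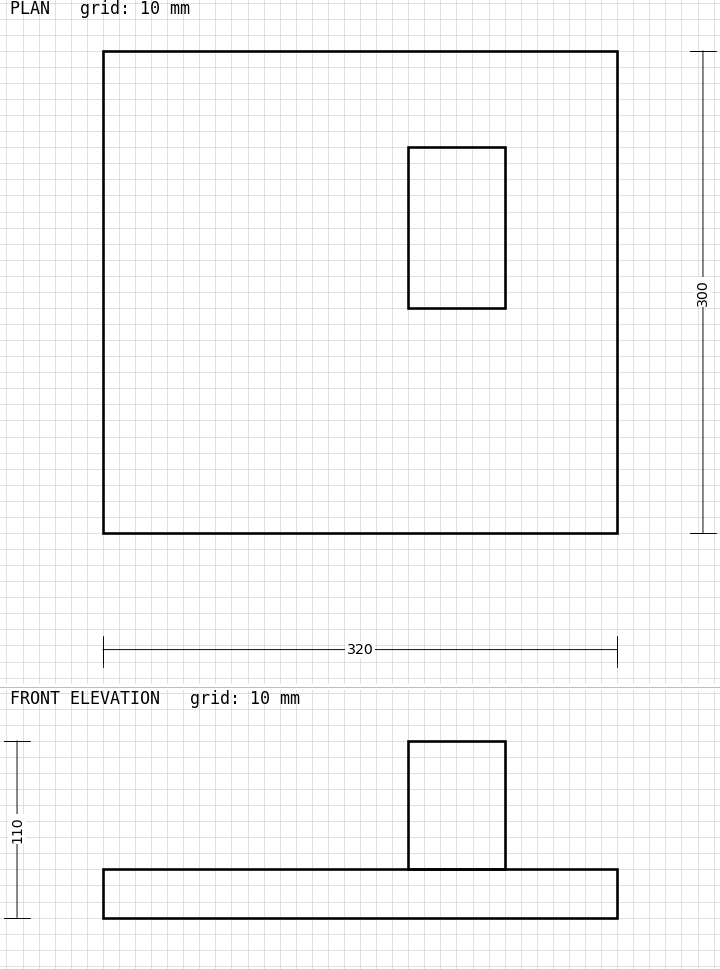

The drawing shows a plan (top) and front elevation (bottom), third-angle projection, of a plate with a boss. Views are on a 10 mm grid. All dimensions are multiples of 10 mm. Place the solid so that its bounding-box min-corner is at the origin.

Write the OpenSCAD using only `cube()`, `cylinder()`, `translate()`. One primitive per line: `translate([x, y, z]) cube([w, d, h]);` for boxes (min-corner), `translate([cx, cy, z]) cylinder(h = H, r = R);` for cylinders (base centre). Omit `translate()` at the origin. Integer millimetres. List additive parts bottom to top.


cube([320, 300, 30]);
translate([190, 140, 30]) cube([60, 100, 80]);


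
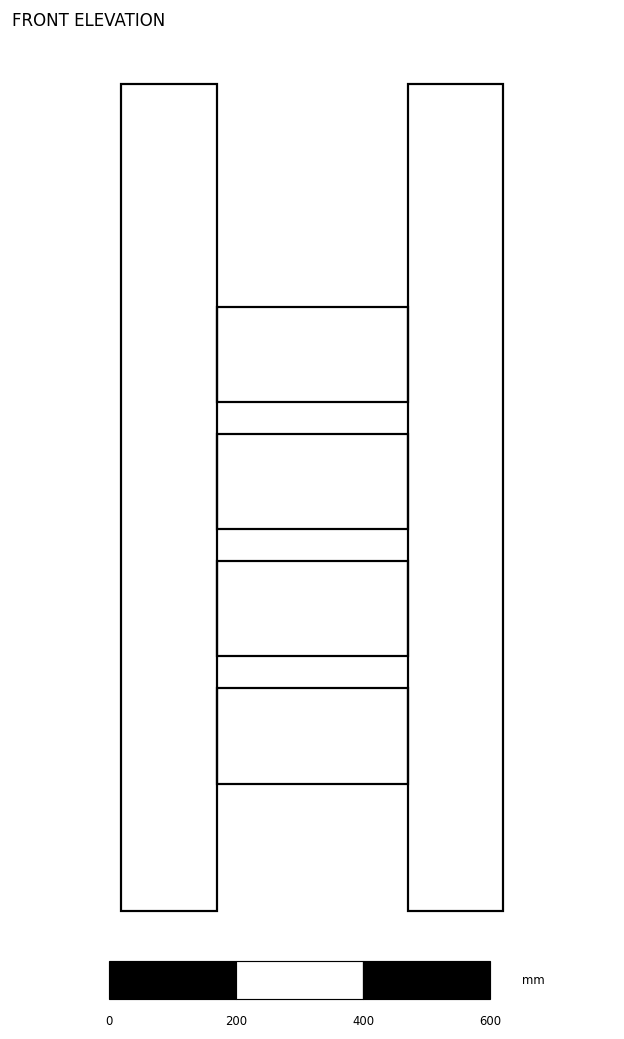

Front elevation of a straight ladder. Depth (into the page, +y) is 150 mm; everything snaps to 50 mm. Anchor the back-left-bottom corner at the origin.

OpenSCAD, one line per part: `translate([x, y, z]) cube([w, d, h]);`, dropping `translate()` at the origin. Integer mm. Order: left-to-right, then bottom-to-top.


cube([150, 150, 1300]);
translate([150, 0, 200]) cube([300, 150, 150]);
translate([150, 0, 400]) cube([300, 150, 150]);
translate([150, 0, 600]) cube([300, 150, 150]);
translate([150, 0, 800]) cube([300, 150, 150]);
translate([450, 0, 0]) cube([150, 150, 1300]);


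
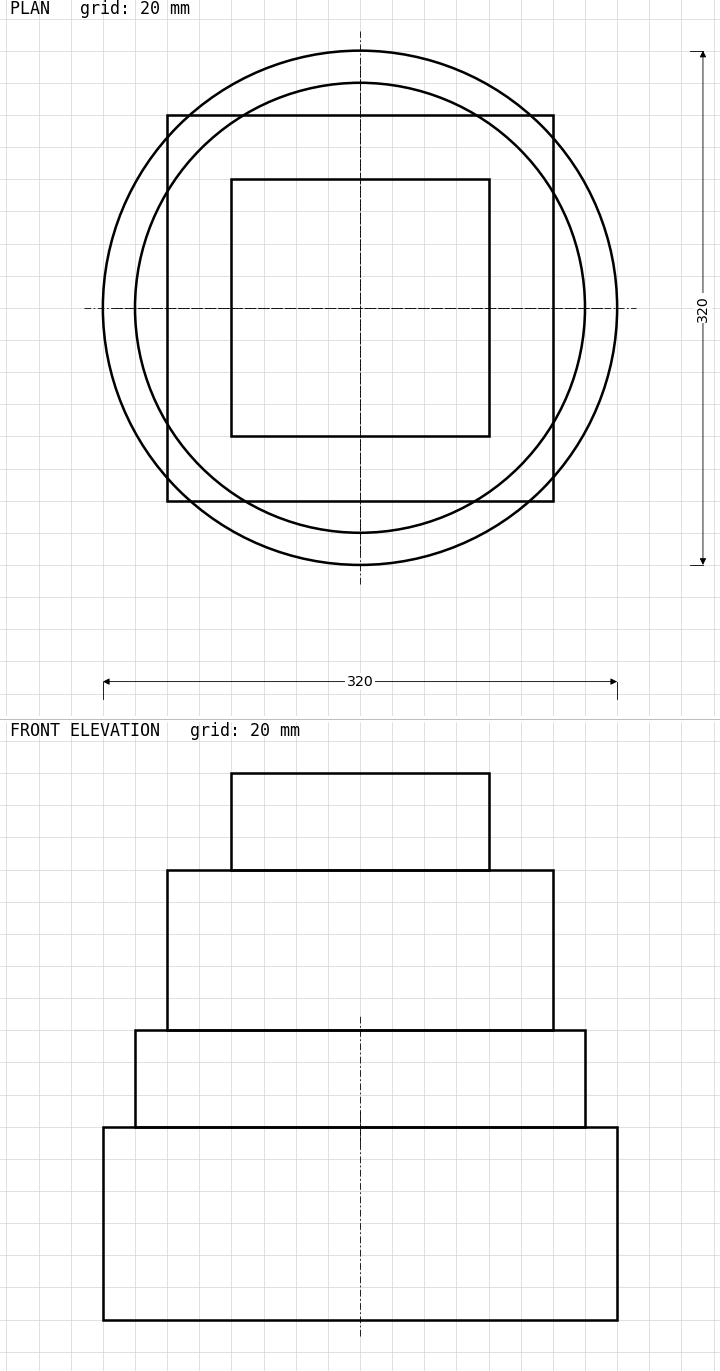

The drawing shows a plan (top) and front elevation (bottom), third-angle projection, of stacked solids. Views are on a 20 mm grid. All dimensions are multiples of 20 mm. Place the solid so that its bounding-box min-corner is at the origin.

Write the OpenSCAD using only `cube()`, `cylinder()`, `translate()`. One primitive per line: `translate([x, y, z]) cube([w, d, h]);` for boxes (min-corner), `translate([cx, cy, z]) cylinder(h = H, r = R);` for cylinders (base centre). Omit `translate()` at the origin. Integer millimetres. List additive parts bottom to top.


translate([160, 160, 0]) cylinder(h = 120, r = 160);
translate([160, 160, 120]) cylinder(h = 60, r = 140);
translate([40, 40, 180]) cube([240, 240, 100]);
translate([80, 80, 280]) cube([160, 160, 60]);
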